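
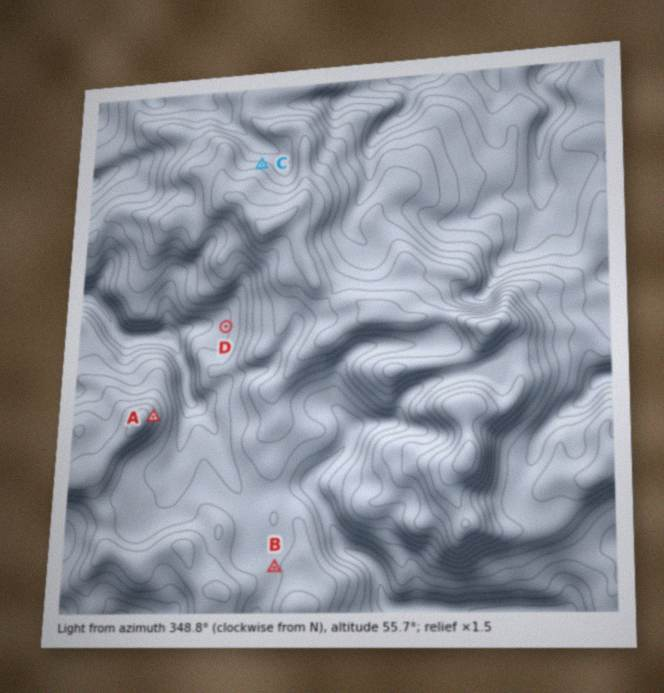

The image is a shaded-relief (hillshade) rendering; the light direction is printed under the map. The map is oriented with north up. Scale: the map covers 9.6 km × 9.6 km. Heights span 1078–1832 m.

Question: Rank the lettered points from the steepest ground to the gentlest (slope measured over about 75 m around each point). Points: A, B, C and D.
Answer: A C D B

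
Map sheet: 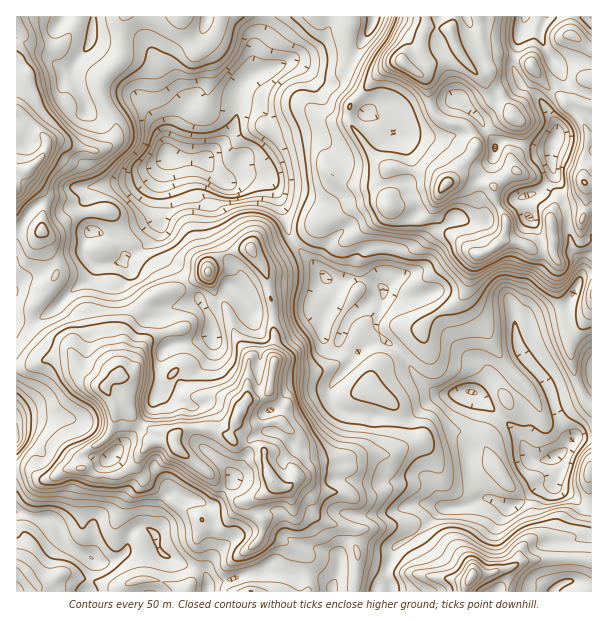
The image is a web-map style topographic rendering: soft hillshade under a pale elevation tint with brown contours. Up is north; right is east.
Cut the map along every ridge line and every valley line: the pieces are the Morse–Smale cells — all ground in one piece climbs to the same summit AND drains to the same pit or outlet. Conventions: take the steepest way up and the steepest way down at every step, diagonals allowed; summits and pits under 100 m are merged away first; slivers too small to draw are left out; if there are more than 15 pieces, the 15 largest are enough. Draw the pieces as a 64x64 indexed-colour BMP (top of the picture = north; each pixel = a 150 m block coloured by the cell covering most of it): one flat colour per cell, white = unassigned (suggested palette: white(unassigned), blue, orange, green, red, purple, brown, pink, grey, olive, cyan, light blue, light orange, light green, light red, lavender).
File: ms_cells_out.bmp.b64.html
<image width="64" height="64" href="data:image/bmp;base64,Qk12CAAAAAAAAHYAAAAoAAAAQAAAAEAAAAABAAQAAAAAAAAIAAATCwAAEwsAABAAAAAAAAAA////ALR3HwAOf/8ALKAsACgn1gC9Z5QAS1aMAMJ34wB/f38AIr28AM++FwDox64AeLv/AIrfmACWmP8A1bDFAADu7u5mZgAAAGZgAAAAAAAAAREREQAAAAAAAAAAAAAAAO7u7mZmZmZmZmZgAAAAAAAREREQAAAAiAAAAAAAAAAO7u7uZmZmZmZmZmAAAAAAERERFEiIiIiIiIgAAAAAAO7u7u7mZmZmZmZmZgAAAAARERFERIiIiIiIiIiAAAAA7u7u5mZmZmZmZmZmYAAAABEREUREiIiIiIiIiIiIiIju7u5mZmZmZmZmZmZmYAARERERRERIiIiIiIiIiIiIiO7u5mZmZmZmZmZmZmZhERERERFERERIiIiIiIiIiIiI7u7mZmZmZmZmZmEWZmERERERRERERESIiIiIiIiIiIjmZmZmZmZmZmZmERFmYRERFEREREREREiIiIiIiIiIiGZmZmZmZmZmZhERERYRERFERERERERERESIiIiIiIiCZmZmZmZmZmZhERERERERFEREREREREREREQiIiiIiCJmZmZmZmZmZhERERERERFERERERERERERERCIiIogiImZmZmZmZmYRERERERERERRERERERERERERCIiIiIiIiZpmWZhERZhEREREREREREURERERERERERCIiIiIiIiKZmZmREREREREREREREREREUREREREREREIiIiIiIiIpmZmZkRERERERERERERERQRERERFEREREQiIiIiIiIimZmZmZERERERERERERERFERBERERRERERCIiIiIiIiKZmZmZmREREREREREREREUREQRERFEREREQiIiIiIiIpmZmZmZkREREREREREREURERBEREURERERCIiIiIiIimZmZmZmRERERERERERERREREERERREREREIiIiIiIiKZmZmZmZERERERERERERFERERBERFEREREQiIiIiIiIpmZmZmZkRERERERERERFEREREERFERERERCIiIiIiIgmZmZmZkRERERERERERFEREREREFEREQiIiIiIiIiIiCZmZmZEREREREREREREUREREREREREQiIiIiIiIiIiAJmZmZERERERERERERERREREREREREQiIiIiIiIiIiIAEZmZkREREREREREREREUREREREREQiIiIiIiIiIiIgARERERERERERERERERERRERERERERCIiIiIiIiIiIiABERERERERERERERERERFERERCIkRCIiIiIiIiIiIiAAEREREREREREREREREREUREQiIiIiIiIiIiIiIiIiIgARERERERERERERERERERRERCIiIiIiIiIiIiIiIiIiIFVRERERERERERERERERFEREIiIiIiIiIiIiIiIiIiIgVVUREREREREREREREREURERCIiIiIiIiIiIiIiIiIABVVVERERERERERqhEREUREREIiIiIiIiIiIiIiIiIAAFVVVRERERERERGqoRERREREQiIiIiIiIiIiIiIiIgAAVVVVVRERERERGqqqoRFERERCIiIiIiIiIiIiIiIiAABVVVVVURERERGqqqqhEURERCIiIiIAIiIiIiIiIiIAAFVVVVVRERERGqqqqhEURERCIiIiIgACIiIiIiIiIgAAVVVVVRERERGqqqqhERFERCIiIiIiIAIiIiIiIiIiAABVVVVVEREREaqqqqERERFCIiIiIiIiAiIiMzIiK7sAAFVVVVURERERqqqqERERERMiIiIiIiIAIiMzM7u7uwAAVVVVVRERERGqqqoRERERMzIiIiIiIgACMzMzu7uwAABVVVVVEREREaqqqhEREREzMzIiIiIiwAzMwzO7u7sAAFVVVVURERERqqqqERERETMzMzIiIjPMDMzDM7u7u7AAVVVVVRERERGqqqERERETMzMzMzMzM8zMzMM7u7u7sABVVVVVEREREaqqoRERERMzMzMzMzMzzMzMwzu7u7sAAFVVVVVVURERqqqqERERMzMzMzMzMzPMzMzDM7u7uwAAVVVVVVVVVVGqqqozMzMzMzMzMzMzM8zMzMwzO7u7AABVVVVVVVVVVRqqozMzMzMzMzMzMzMzzMzMzMM7u7sAAFVVVVVVVVVVV3dzMzMzMzMzMzMzMzPMzMzMwzu7sAAAVVVVVVVVVVVXd3czMzMzMzMzMzMzPMzMzMzDM7u7AABVVVVVVVVVVXd3d3MzMzMzMzMzMzM8zDPMzMMzu7sAAFVVVVVVVVVVd3d3dzMzMzMzMzMzMzMzMzM8MzO7uwAAVVVVVVVVVVd3d3d3MzMzMzMzMzMzMzMzMzMzM7u7AABVVVVVVVVVV3d3d3czMzMzMzMzMzMzMzMzMzM7u7AAAFVVVVVVVVV3d3d3d3MzMzMzMzMzMzMzMzMzMzO7AA0AVVVVV3d3d3d3d3d3czMzMzMzMzMzMzMzMzMzMzAA3dBVVVVXd3d3d3d3d3dzMzMzMzMzMzMzMzMzMzMzAA3d0FVVVXd3d3d3d3d3d3czMzMzMzMzMzMzMzMzMzMA3d3dVVVVd3d3d3d3d3d3dzMzMzMzM//zP/MzMzMzMA3d3d1VVVVXd3d3d3d3d3d3MzMzMzM/////8zMzMzMw3d3d3VVVVVV3d3d3d3d3d3dzMzMzMz/////zMzMzAADd3d3dVVVVVXd3d3d3d3d3d3MzMzMzP/////MzMzMAAN3d3d1VVVVVV3d3d3d3d3d3czMzMzM/////8zMzMAAA3d3d3VVVVVVXd3d3d3d3d3dzMzMzMz/////zMzMwAADd3d3d"/>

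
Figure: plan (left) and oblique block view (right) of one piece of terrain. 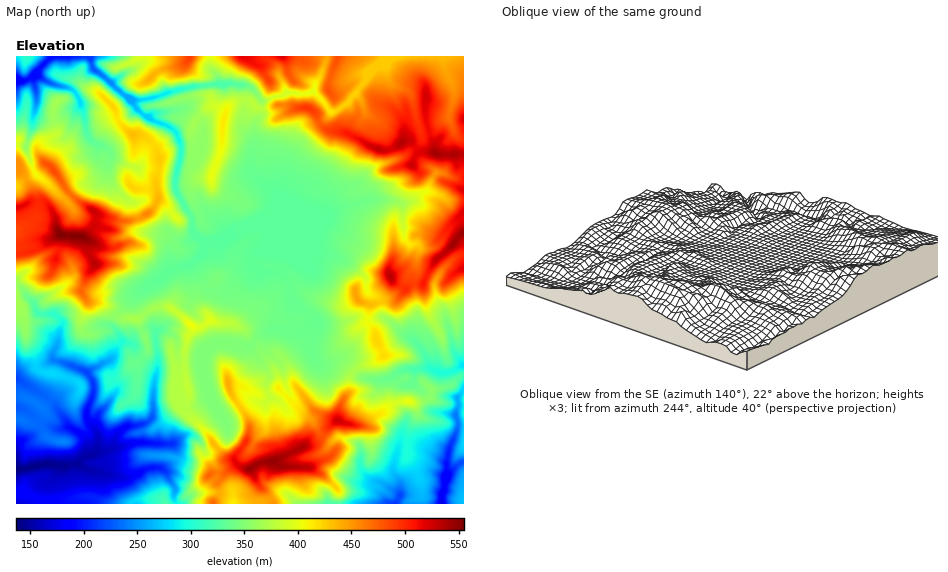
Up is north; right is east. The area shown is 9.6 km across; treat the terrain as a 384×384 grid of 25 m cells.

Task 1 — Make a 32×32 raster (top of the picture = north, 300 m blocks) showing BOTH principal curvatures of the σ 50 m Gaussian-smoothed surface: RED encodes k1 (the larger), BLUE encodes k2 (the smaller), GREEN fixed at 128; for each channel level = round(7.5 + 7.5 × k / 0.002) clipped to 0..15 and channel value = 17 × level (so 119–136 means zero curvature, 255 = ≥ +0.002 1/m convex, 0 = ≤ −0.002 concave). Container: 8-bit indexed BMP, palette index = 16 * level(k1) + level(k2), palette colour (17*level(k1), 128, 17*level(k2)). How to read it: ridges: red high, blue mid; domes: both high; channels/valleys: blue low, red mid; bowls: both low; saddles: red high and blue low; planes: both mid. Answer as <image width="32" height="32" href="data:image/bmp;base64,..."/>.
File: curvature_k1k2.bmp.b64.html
<image width="32" height="32" href="data:image/bmp;base64,Qk02CAAAAAAAADYEAAAoAAAAIAAAACAAAAABAAgAAAAAAAAEAAATCwAAEwsAAAABAAAAAAAAAIAAABGAAAAigAAAM4AAAESAAABVgAAAZoAAAHeAAACIgAAAmYAAAKqAAAC7gAAAzIAAAN2AAADugAAA/4AAAACAEQARgBEAIoARADOAEQBEgBEAVYARAGaAEQB3gBEAiIARAJmAEQCqgBEAu4ARAMyAEQDdgBEA7oARAP+AEQAAgCIAEYAiACKAIgAzgCIARIAiAFWAIgBmgCIAd4AiAIiAIgCZgCIAqoAiALuAIgDMgCIA3YAiAO6AIgD/gCIAAIAzABGAMwAigDMAM4AzAESAMwBVgDMAZoAzAHeAMwCIgDMAmYAzAKqAMwC7gDMAzIAzAN2AMwDugDMA/4AzAACARAARgEQAIoBEADOARABEgEQAVYBEAGaARAB3gEQAiIBEAJmARACqgEQAu4BEAMyARADdgEQA7oBEAP+ARAAAgFUAEYBVACKAVQAzgFUARIBVAFWAVQBmgFUAd4BVAIiAVQCZgFUAqoBVALuAVQDMgFUA3YBVAO6AVQD/gFUAAIBmABGAZgAigGYAM4BmAESAZgBVgGYAZoBmAHeAZgCIgGYAmYBmAKqAZgC7gGYAzIBmAN2AZgDugGYA/4BmAACAdwARgHcAIoB3ADOAdwBEgHcAVYB3AGaAdwB3gHcAiIB3AJmAdwCqgHcAu4B3AMyAdwDdgHcA7oB3AP+AdwAAgIgAEYCIACKAiAAzgIgARICIAFWAiABmgIgAd4CIAIiAiACZgIgAqoCIALuAiADMgIgA3YCIAO6AiAD/gIgAAICZABGAmQAigJkAM4CZAESAmQBVgJkAZoCZAHeAmQCIgJkAmYCZAKqAmQC7gJkAzICZAN2AmQDugJkA/4CZAACAqgARgKoAIoCqADOAqgBEgKoAVYCqAGaAqgB3gKoAiICqAJmAqgCqgKoAu4CqAMyAqgDdgKoA7oCqAP+AqgAAgLsAEYC7ACKAuwAzgLsARIC7AFWAuwBmgLsAd4C7AIiAuwCZgLsAqoC7ALuAuwDMgLsA3YC7AO6AuwD/gLsAAIDMABGAzAAigMwAM4DMAESAzABVgMwAZoDMAHeAzACIgMwAmYDMAKqAzAC7gMwAzIDMAN2AzADugMwA/4DMAACA3QARgN0AIoDdADOA3QBEgN0AVYDdAGaA3QB3gN0AiIDdAJmA3QCqgN0Au4DdAMyA3QDdgN0A7oDdAP+A3QAAgO4AEYDuACKA7gAzgO4ARIDuAFWA7gBmgO4Ad4DuAIiA7gCZgO4AqoDuALuA7gDMgO4A3YDuAO6A7gD/gO4AAID/ABGA/wAigP8AM4D/AESA/wBVgP8AZoD/AHeA/wCIgP8AmYD/AKqA/wC7gP8AzID/AN2A/wDugP8A/4D/AJaXl5eXp6a3x6jIoLTEtoWGpbaCpLOR46SlpZPHyIC4p4eHh4aGdnV1l6aipdi2ZITVg3Wlk/WjhXWWhZe4kLeDlJWFhoaGhpWCcZWF2KTG+LXI1+f3k5WTp5aXl6aSs6aGhZWUhoaGyOjnpKWz1PeDpqe2o5Pnt4LHhpaIl4LWhafH6bWFlqSikYJisuLEYfaUlqfJtpGwcbSFhYaHlaGnl5aDtIO1gbLUtpTE5oRi9oSWdJWU1vf3+KR0lpfIsIaHl5XFosTnp6GlyKeGdZTWdZd1hcbHtoaVuJS2lKOQl5eGh9igw8a4oLenl3aD54WWhZXWhWP2hHWX1te2xpCFhYeW2JDYlaeSpZenhqTXp5a3tLZ1hbW1lIWFhbfG1YW3t7WRoLeml5WTp5aFxqd2hpalhXZ3hqWVlYOUhIOkpZaDpIeog5WntqOmloamhoaHh4eHh4d3dqfI17aFt4XGl4WVqKiHlIXGpZWmdoZ2hoeHh4eHh4d2qJeFhIa3lLeWhoO4lpaVlpWFhdeml6eXh3eHh3d3l5a3loR2lqWlp5OTlKWVlaanppbGlLeXl4aHh4eHd4aWhKSCpnS2dZamk7aVtsimdnaHp5aGhnaHh4iHd4eHl6bYtaXHdMWThZOmpKLWlYV1dnZ2h4eHh4eHh4iHh3d2pseTtrbG0+aEkqXolaTYlqWlhoeHh4eIh4eHh4d3d4eFlLX6loXlodfHoreVdca0o4OWhoeHh3eHh4eHh3eHh3eGdNaWlMflg4enppant7bm58aFh4eHh4eHh3d3h4eHh3d2tZWDlLTGh4am1semtrNxcnWlhJeHh4eHh3d3h4eHh4a3k6eXpqaGdsaFY8bHxubok+iTh4eHh4eHd4d3d4eHh6ekqIaWt9am14L11pRzcqTXoqaGh4eIh4eHh4eHh4d2hYSFlpWThLeA9YN0hZTIpteAl5amh4eHd4eHh4eHh4aFlbWCtNfHgNa2poaFt5WW14CXp6d2d4eHd4d3h4Z2pOaj17OjlNXU2IWGhoaEpYbYkLeFx4Z3iIeHh4Z2hpWDoLLHpLanwNeFlpeFdXa3lrigt3XHh3aHd3eGhZZ2x/jWx6WnlqbFpKeWlpWGt8jntZDIdceGhoaEdYWn2Ne2dnanhqank8WBtpaTppfmwoCwx5eFt5aGhNe2g+aTp5aGd5eFp3W25JDYt4CV5+eQ8vW2hpent5ai5ef4xMGRpZeXl4S3l6T0wPTAwPn0sPbDkKCwwpOUkqLSkMCg2KaTqIeGhciGhcCA8/bmwKDQtujE2MbVk5Nz5qPWpYHGdoWFhoinpoaH5sKwkeOw8/O0hZan2IOmxti3pLaXprSXl4aGhoaGhoc="/>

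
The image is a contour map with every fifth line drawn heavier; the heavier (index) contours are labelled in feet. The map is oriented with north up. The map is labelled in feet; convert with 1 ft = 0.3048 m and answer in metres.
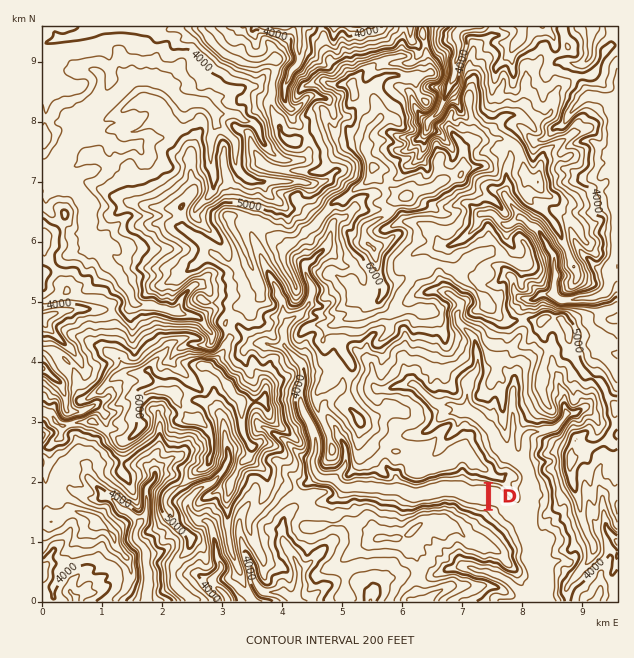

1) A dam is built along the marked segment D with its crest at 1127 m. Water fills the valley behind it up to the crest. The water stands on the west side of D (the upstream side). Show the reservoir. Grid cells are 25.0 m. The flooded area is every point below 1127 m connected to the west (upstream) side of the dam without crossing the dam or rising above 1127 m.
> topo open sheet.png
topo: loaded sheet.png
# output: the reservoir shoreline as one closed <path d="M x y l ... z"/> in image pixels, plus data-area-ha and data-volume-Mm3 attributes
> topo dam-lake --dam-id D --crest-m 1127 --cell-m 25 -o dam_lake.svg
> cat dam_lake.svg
<path d="M304 410l-1 1 0 4 5 8 0 3 1 1 0 3 1 2 0 4 2 2 0 13-2 2 0 3-1 1 0 14 1 1 2 5 5 5 3 0 2 2 7 0 2 1 1 0 11 11 4 0 2-2 16 0 2 2 12 0 1 1 15 0 8 6 6 0 1 1 6 0 2-1 3 0 1-1 12 0 2-2 4 0 2-2 12 0 1 2 2 0 7 4 3 0 2 2 7 0 2 2 7 0 1-1 0-23-4 0-1-2-5 0-1 2-3 0-9-6-3 0-2 1-18 0-1 1-3 0-2 2-6 0-4 3-5 0-1 1-5 0-4-2-3 0-2-2-3 0-1-2-6 0-2 2-9 0-1-2-8 0-1-1-5 0-1 1-2 0-1-1-9 0-2 1-7 2-2-2-1 0-3-3 0-3 2-2-1-2-1 0-2 2-3 0-1 1-11 0-5-5 0-3-2-2 0-3 2-1 0-3 2-2 0-15-2-1 0-3-2-2 0-3-1-1-1-5-4-3-1-4-5-7z" data-area-ha="97" data-volume-Mm3="42.45"/>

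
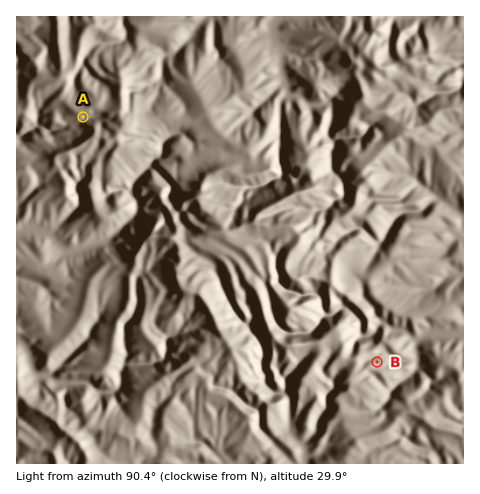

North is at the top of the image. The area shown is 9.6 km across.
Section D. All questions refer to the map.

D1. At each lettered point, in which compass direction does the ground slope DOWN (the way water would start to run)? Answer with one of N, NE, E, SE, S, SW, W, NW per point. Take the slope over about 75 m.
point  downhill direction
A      S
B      NE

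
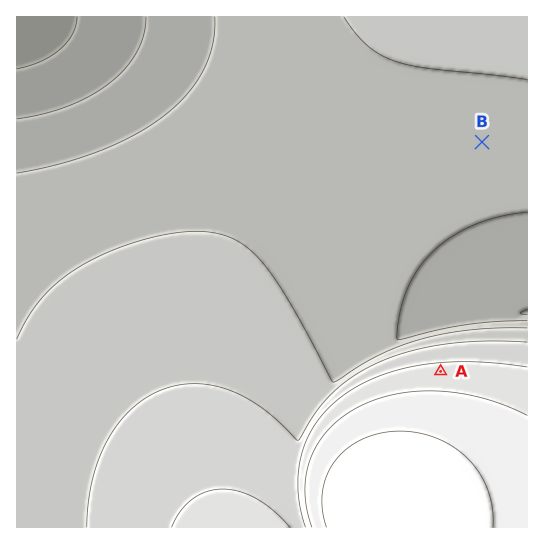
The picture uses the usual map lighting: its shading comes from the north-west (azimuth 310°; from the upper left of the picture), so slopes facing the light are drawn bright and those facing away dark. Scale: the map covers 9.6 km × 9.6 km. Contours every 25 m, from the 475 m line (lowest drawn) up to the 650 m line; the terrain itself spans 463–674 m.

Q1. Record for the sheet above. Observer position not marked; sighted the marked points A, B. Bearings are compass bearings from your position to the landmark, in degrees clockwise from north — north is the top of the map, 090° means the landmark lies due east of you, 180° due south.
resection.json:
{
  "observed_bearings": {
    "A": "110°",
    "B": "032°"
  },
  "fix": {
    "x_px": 358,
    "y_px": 341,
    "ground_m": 535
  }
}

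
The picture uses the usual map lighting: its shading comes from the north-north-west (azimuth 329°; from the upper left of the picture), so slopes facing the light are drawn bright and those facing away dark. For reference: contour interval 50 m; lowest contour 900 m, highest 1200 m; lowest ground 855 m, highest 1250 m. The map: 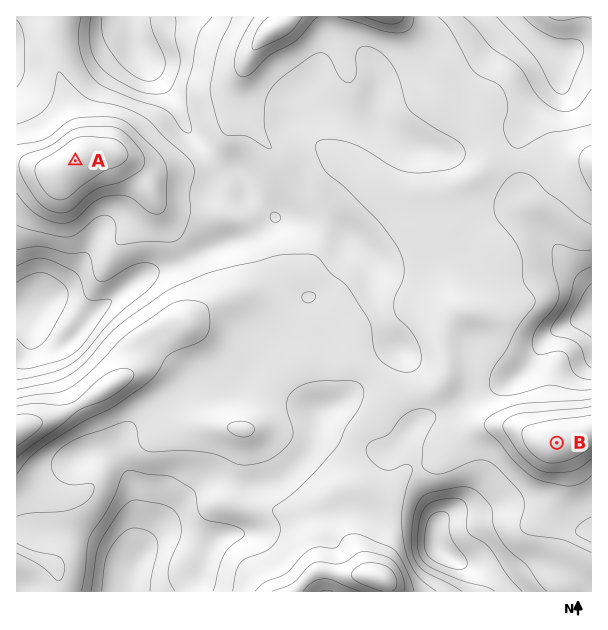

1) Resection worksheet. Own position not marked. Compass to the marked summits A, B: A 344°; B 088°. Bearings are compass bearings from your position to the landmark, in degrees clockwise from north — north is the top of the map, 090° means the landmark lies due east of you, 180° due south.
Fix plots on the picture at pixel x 160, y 457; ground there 1040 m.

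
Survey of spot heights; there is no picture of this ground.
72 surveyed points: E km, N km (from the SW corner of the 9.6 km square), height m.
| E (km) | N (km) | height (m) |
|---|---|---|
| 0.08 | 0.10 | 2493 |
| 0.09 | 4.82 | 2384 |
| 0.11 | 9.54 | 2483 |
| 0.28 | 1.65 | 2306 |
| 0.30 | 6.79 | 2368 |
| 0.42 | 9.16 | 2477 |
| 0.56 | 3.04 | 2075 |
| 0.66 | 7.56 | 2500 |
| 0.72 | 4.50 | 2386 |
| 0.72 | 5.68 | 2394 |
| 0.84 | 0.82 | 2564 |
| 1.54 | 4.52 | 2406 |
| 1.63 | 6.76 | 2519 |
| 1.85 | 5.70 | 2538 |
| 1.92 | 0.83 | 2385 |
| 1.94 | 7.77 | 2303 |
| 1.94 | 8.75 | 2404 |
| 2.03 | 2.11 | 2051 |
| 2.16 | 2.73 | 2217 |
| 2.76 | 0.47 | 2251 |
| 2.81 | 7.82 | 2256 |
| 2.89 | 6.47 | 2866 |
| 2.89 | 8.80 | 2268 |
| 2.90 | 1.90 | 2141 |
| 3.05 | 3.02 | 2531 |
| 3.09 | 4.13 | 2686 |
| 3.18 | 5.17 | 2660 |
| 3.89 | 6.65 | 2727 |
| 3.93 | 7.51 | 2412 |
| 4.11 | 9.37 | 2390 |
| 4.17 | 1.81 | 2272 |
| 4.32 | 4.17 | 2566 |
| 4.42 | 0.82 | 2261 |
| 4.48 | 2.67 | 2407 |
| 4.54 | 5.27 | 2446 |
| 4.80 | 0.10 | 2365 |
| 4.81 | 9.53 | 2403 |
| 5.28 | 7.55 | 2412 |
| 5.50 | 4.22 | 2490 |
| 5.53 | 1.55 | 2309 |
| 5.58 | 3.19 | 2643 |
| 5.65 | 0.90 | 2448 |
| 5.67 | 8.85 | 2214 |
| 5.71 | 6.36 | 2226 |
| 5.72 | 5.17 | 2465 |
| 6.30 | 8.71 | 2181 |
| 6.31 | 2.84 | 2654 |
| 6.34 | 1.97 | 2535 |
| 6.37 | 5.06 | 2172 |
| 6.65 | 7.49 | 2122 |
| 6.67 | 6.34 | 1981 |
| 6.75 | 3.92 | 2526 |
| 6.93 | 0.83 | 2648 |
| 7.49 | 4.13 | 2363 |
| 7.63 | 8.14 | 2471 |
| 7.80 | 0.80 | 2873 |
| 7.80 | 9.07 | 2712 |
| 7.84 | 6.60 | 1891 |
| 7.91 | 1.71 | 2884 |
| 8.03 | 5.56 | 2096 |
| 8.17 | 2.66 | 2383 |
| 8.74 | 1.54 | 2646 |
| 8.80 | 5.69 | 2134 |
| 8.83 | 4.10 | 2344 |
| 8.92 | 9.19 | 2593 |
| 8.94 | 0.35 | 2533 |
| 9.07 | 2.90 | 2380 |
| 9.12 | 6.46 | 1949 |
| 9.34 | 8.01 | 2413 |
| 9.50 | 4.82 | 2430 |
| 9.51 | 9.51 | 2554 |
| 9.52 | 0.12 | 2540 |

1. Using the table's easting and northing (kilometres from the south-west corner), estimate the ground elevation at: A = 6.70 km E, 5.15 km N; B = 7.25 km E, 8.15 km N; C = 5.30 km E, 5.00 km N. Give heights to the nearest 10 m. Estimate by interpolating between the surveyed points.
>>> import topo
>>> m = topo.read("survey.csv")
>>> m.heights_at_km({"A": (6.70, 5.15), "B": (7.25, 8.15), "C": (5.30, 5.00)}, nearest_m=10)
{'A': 2150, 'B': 2470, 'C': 2390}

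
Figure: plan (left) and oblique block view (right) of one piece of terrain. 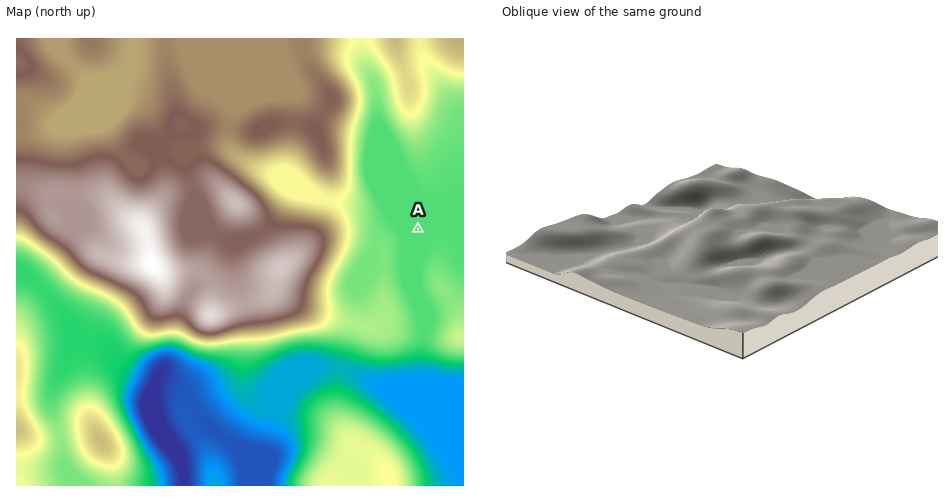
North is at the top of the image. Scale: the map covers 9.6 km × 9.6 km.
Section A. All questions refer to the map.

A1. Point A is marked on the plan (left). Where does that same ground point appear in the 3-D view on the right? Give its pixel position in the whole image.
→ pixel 657 288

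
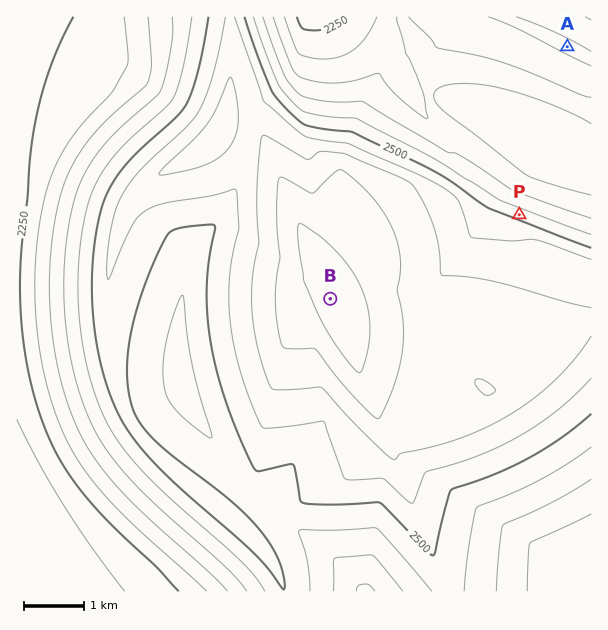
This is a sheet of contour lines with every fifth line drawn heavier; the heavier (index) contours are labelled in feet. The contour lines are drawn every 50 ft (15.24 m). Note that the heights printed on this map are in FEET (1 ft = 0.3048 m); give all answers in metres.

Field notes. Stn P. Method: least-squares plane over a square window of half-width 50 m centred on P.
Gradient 5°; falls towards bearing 21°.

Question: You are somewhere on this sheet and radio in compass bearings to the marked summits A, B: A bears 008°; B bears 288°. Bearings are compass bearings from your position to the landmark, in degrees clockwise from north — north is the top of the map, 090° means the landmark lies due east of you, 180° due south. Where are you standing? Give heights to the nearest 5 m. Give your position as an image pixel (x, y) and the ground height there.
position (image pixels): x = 523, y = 361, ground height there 805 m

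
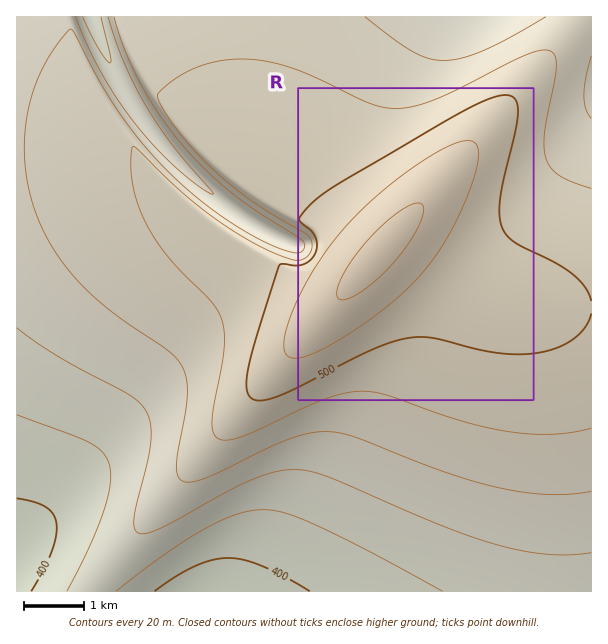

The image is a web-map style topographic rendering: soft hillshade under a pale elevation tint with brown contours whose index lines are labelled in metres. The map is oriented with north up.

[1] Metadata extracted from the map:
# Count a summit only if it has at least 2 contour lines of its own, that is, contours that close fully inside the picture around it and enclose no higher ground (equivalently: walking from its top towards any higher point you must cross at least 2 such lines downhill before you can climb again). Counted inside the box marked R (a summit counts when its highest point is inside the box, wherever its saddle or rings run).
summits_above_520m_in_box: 1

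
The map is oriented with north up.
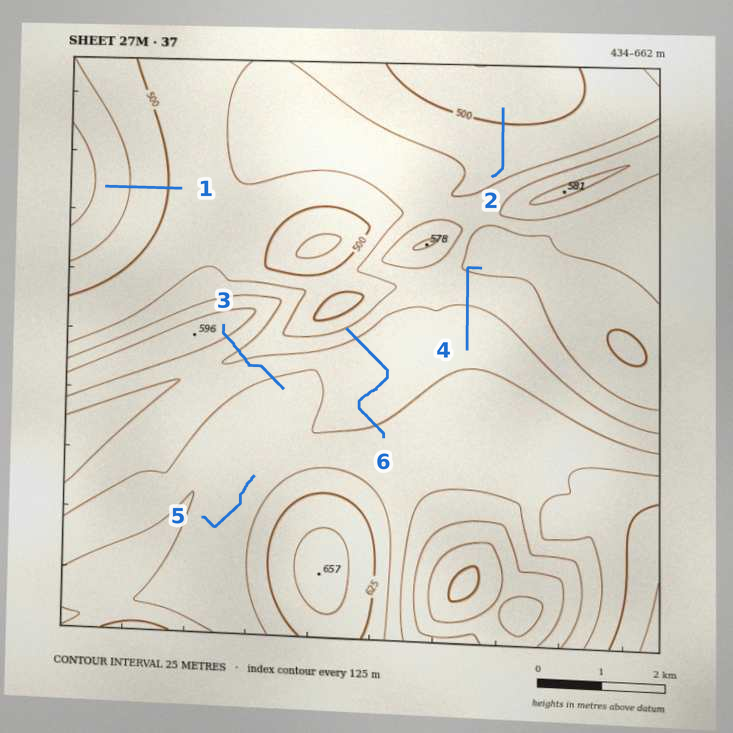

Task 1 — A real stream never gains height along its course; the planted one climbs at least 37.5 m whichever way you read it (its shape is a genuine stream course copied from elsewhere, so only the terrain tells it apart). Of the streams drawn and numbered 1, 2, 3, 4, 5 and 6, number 3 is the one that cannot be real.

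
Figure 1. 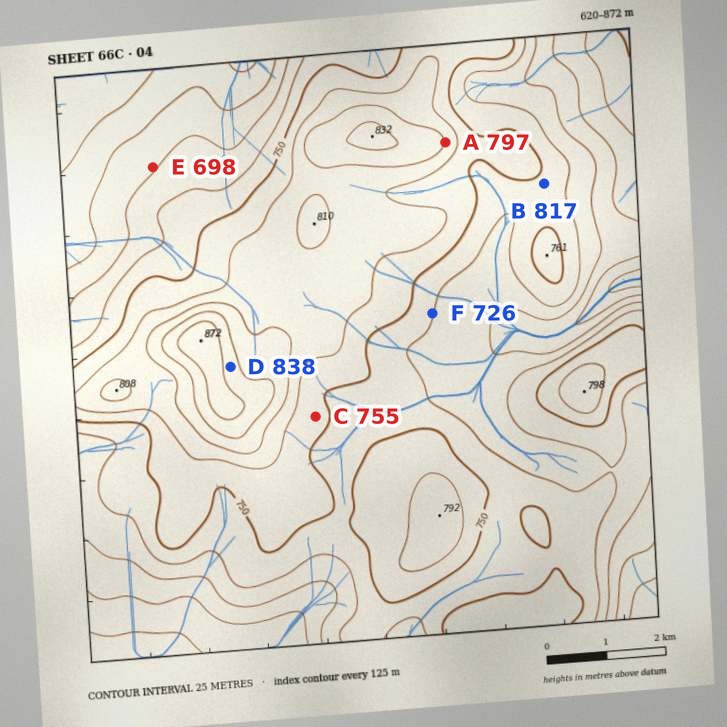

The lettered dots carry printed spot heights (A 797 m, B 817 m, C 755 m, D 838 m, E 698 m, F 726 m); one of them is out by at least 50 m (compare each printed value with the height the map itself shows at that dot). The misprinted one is B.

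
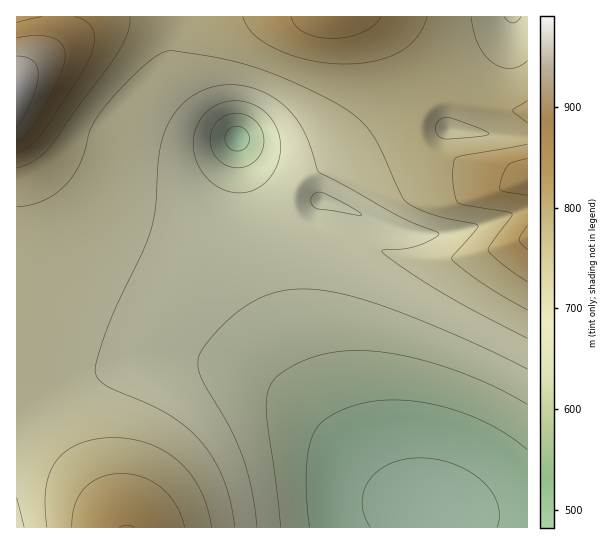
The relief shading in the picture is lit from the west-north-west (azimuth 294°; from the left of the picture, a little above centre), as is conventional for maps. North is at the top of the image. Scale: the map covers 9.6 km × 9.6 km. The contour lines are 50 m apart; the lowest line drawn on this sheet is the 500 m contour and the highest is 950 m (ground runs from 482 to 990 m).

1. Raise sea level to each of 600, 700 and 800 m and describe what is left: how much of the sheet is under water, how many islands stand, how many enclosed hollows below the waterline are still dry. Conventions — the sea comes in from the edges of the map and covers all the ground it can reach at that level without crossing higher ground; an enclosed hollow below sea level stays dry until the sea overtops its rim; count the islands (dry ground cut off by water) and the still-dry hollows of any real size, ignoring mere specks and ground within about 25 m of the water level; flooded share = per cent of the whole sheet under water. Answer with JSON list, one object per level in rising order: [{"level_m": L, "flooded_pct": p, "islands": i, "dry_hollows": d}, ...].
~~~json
[{"level_m": 600, "flooded_pct": 16, "islands": 0, "dry_hollows": 1}, {"level_m": 700, "flooded_pct": 48, "islands": 0, "dry_hollows": 0}, {"level_m": 800, "flooded_pct": 89, "islands": 0, "dry_hollows": 0}]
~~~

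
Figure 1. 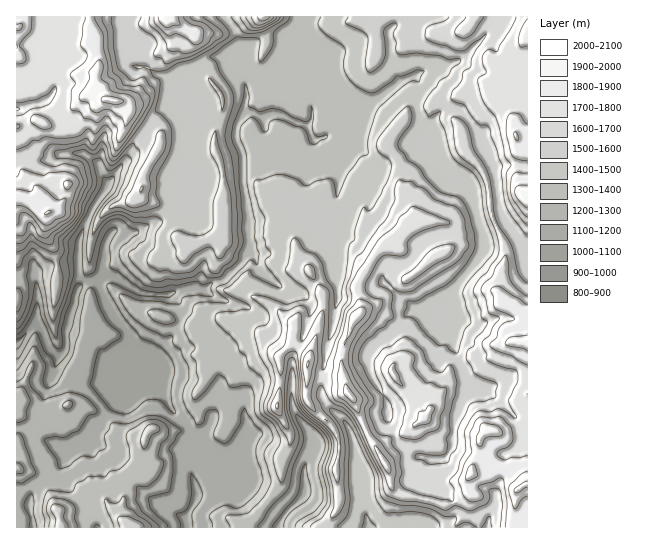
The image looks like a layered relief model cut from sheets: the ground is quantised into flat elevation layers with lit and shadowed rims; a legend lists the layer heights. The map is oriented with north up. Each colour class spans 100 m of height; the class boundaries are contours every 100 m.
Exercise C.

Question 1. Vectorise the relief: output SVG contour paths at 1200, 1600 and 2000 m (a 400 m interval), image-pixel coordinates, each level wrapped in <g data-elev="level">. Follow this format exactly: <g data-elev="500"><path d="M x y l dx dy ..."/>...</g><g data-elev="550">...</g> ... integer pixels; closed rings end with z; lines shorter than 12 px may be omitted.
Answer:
<g data-elev="1200"><path d="M29 527l1-9-6-13 3-8 4-3 3 5-1 14 4 14"/><path d="M168 527l-2-4-15-14-3-11 19-6 3-2 3-17 0-11-1-7-3-6 8-14 4-4 0-1-16-11-10-3-9 0-19 8-14-1-3 2-1 5-4 5 0 14-6 2-5 6-12-1-13 10-8 3-3-3-2-8-11-16-1-3 11-3 10 1 13-6 9-14 10-4-1-4-11-12-14-5-4 0-22 8-2-1-10-10-3-6-1-5 5-11-1-6-4 4-6 13-6 3"/><path d="M272 527l25-32 2-5 3-21 4-5 5 25-1 6-5 7-16 13-4 6-1 6"/><path d="M17 322l5-6 6-17 1-12-2-12 2-12 4-4 2 1 8 10 6 43 4 8 2-2 8-20 6-21-2-19 2-18 16-26 14-24 4-13 11-2 0 5-2 8-15 20-7 14-3 23 2 16 2-2 6-21 5-12 8-7 9-1 11 8 9 4-1 3-17 13-2 7 4 9 21 22 15 3 38-7 5 3 11-1-2 6 2 7-15-1-12 1-3 2-4 6-40-4-17-6-3 1 0 2 8 14 10 10 9 7 16 7 9 0 2 2 0 6 8 7 7 16 1 12-5 12-1 9 4 11 10 15 3 0 3-3 4-11 3-1 7 0 2 8-5 13 0 6 8 6 4 0 5-5 9-13 1-11 4-6 10 17 7 8-6 17 1 8 6 21-4 10-7 9-11 9-6 1-10-3-14 8-2 4 4 10"/></g><g data-elev="1600"><path d="M481 527l6-9 3-2 2 11"/><path d="M527 283l-8-9-7-28-16-25-7-46-4-9-11-17-6-22-7-8-8-2-2 2 5 31 5 7 16 13 6 9 3 10 3 25 7 19 3 16-2 9-10 14-9 9-4 8-1 4 8 17 0 7 6 5 1 1-5 8-7 7-2 8-6 4-2 7 8 16 23 10-1 14-11 4-11 1-4 3-12 24-2 20-6 6-1 7-3 1-16 1-8-4-5-1-2-2 3-3 24 1 5-4 1-6-2-6 4-8-1-16 7-21 1-11-3-12-3-5-2-1-8 8-7-3-7-8-5-12-9-9-7-4-7 3-8 6-9 4-7 9-1 6 2 9 7 19 7 9 3 7 0 9-2 3-5 1-3-2-1-6 1-19-8-6-6-9-10-18-1-5 3-9 5-8 12-10 7-4 2-4 6-4-2-12 1-12-3-4-10-5 2-9 2 0 3 5 11 10 5 1 9-1 43-27 7-6 7-9 1-4-2-6-2-20-4-8-6-4-21-8-9-10-8-3-6-4-13-2-4 10 1 11-8 16-8 10-16 24-8 8-9 28 1 14-5 8-6 22-5 7-2 2-1-5 1-44-4-4-7-3-3 9 2 13-7 10-1 0-3-8-4-2-5 0-10 5-9-1 0 4 4 13-1 7-3 5-9 7-2 4 1 7 5 10 2 12-3 14-5 12 1 6 10 8 7 9 4 0-4-19 0-24 3-24 2-3 3-1 3 8 2 14 0 18 2 8 7 8 19 16 7 10 0 12-5 18 5 18 1 14 0 6-3 8 0 3 5-1 5-6 4-13-1-15 1-42-5-15-10-15 0-2 1-1 14 5 9 12 24 49 2 19 3 6 16 6 16 1 14 2 16 8 10 0 2 3-2 7 12-4 11 5"/><path d="M313 279l2-1-1-9-3-4-4 0-3 2 1 6 3 4z"/><path d="M17 235l5 1 3-2 2-9 3-3 4 4 4 9 5 3 4 0 7-7 16-10 5-7 0-9 8-20 0-6-5-10-3-3-10-2-12 2-12-4-1-1 3-4 1-6 5-6 2-1 14 1 8-2 13-5 7 7 12-13 2 2 5 20 3 3 27-34 10-18 3-8 0-7-6-6-4-6-3-1-11 3-13-12-4-21-2-30"/><path d="M131 207l7 0 10-5 3-16-1-11 15-28 1-12-3-4-2-1-4 3-3 12-15 26-7 18-5 8-2 6z"/><path d="M141 17l-3 6 1 3 14 10 4 6-3 13 8 4 4 5 28-9 16-9 12-9 1-3-3-4-17-13"/><path d="M240 17l8 12 6 1 11-2 13-7 2-4"/><path d="M449 17l-4 4-18 6-2 10 2 2 5 3 29 9 5-1 20-16-14 23-2 10-7 5-1 9-9 10-2 7 4 4 10 3 8 13 6 6 7 1 4 4 1 8 11 28-1 9 5 32 7 12 12 15 2 2"/></g><g data-elev="2000"><path d="M527 481l-11 6-2 4 4 2 9-6"/><path d="M352 402l3 1 1-5-9-13-2-1-1 10z"/><path d="M307 367l2-2 0-4-2 2z"/><path d="M115 105l6-2 3-2-14-5-5 0-4 2 1 4z"/></g>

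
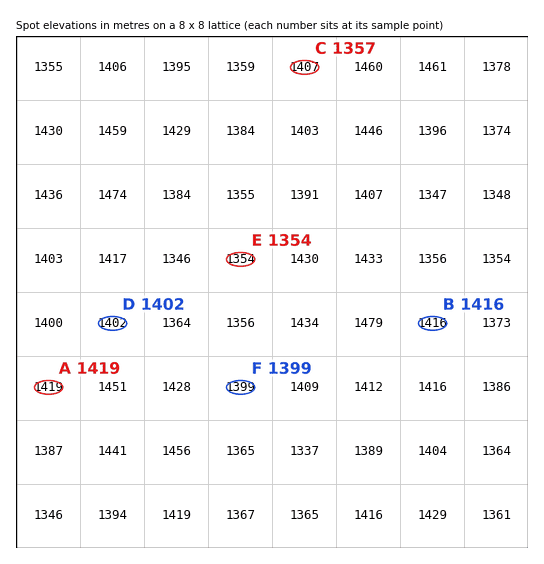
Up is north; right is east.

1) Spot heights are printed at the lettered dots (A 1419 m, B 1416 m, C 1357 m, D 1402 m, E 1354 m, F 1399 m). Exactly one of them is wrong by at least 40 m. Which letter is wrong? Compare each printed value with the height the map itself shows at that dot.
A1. C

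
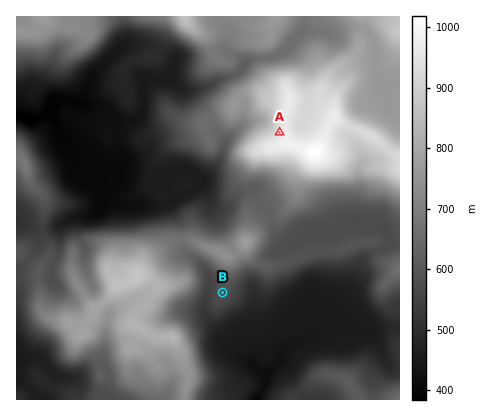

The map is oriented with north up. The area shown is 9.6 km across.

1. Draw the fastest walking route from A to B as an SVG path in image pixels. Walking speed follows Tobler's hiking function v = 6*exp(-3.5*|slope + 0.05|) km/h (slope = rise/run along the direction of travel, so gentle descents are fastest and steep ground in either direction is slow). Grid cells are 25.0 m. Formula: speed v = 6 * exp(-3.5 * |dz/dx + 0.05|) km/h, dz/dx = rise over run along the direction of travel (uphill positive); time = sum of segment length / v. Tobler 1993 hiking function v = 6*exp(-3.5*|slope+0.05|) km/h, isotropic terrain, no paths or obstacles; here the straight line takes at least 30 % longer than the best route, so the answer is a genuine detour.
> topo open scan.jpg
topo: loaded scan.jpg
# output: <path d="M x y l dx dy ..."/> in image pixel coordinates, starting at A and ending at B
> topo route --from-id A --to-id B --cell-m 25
<path d="M280 132l0 18 2 6 4 4 4 8 0 22-34 70-2 2-10 4-16 16-6 10"/>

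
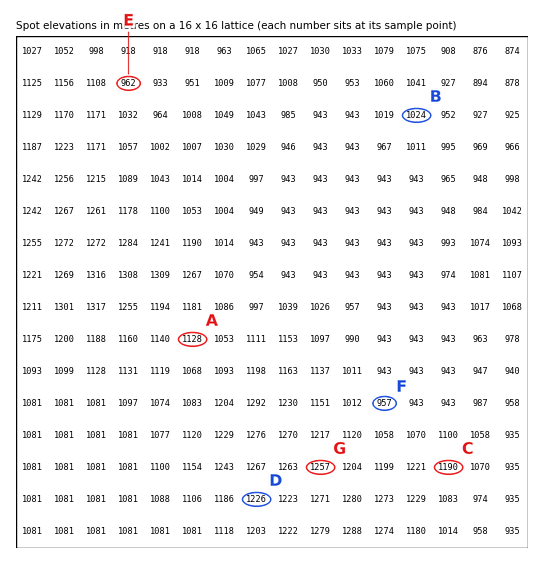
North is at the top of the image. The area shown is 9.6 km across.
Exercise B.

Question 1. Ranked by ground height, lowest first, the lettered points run B A C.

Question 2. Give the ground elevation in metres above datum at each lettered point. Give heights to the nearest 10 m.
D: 1230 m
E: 960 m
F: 960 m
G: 1260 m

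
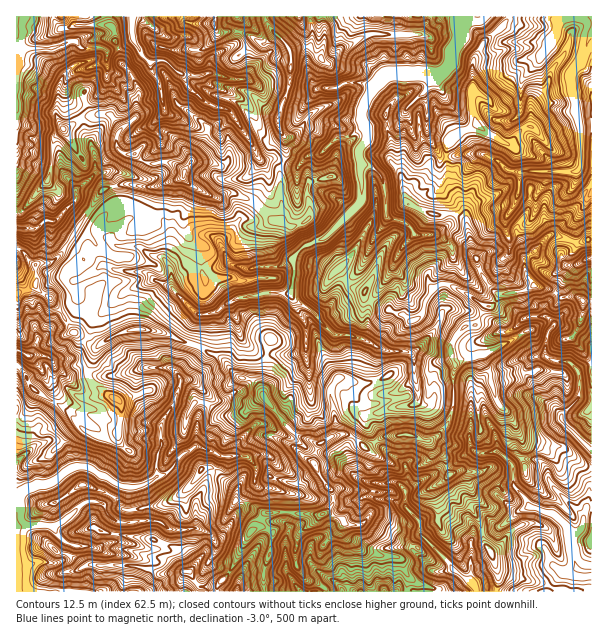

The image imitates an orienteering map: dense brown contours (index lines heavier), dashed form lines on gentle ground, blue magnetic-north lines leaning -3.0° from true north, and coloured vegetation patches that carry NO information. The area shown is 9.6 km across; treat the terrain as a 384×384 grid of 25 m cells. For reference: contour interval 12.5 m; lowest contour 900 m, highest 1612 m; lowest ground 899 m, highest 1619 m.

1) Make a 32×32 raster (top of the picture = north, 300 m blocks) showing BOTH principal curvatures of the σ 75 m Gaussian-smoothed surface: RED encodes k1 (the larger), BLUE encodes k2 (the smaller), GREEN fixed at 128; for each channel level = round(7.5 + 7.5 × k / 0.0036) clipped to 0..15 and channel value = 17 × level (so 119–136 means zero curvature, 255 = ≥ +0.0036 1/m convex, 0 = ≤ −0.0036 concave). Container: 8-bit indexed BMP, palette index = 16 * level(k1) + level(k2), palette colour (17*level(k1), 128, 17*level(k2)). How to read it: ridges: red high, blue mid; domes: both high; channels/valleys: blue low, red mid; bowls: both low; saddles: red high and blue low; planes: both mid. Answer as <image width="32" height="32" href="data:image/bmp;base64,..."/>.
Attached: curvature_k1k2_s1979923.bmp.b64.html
<image width="32" height="32" href="data:image/bmp;base64,Qk02CAAAAAAAADYEAAAoAAAAIAAAACAAAAABAAgAAAAAAAAEAAATCwAAEwsAAAABAAAAAAAAAIAAABGAAAAigAAAM4AAAESAAABVgAAAZoAAAHeAAACIgAAAmYAAAKqAAAC7gAAAzIAAAN2AAADugAAA/4AAAACAEQARgBEAIoARADOAEQBEgBEAVYARAGaAEQB3gBEAiIARAJmAEQCqgBEAu4ARAMyAEQDdgBEA7oARAP+AEQAAgCIAEYAiACKAIgAzgCIARIAiAFWAIgBmgCIAd4AiAIiAIgCZgCIAqoAiALuAIgDMgCIA3YAiAO6AIgD/gCIAAIAzABGAMwAigDMAM4AzAESAMwBVgDMAZoAzAHeAMwCIgDMAmYAzAKqAMwC7gDMAzIAzAN2AMwDugDMA/4AzAACARAARgEQAIoBEADOARABEgEQAVYBEAGaARAB3gEQAiIBEAJmARACqgEQAu4BEAMyARADdgEQA7oBEAP+ARAAAgFUAEYBVACKAVQAzgFUARIBVAFWAVQBmgFUAd4BVAIiAVQCZgFUAqoBVALuAVQDMgFUA3YBVAO6AVQD/gFUAAIBmABGAZgAigGYAM4BmAESAZgBVgGYAZoBmAHeAZgCIgGYAmYBmAKqAZgC7gGYAzIBmAN2AZgDugGYA/4BmAACAdwARgHcAIoB3ADOAdwBEgHcAVYB3AGaAdwB3gHcAiIB3AJmAdwCqgHcAu4B3AMyAdwDdgHcA7oB3AP+AdwAAgIgAEYCIACKAiAAzgIgARICIAFWAiABmgIgAd4CIAIiAiACZgIgAqoCIALuAiADMgIgA3YCIAO6AiAD/gIgAAICZABGAmQAigJkAM4CZAESAmQBVgJkAZoCZAHeAmQCIgJkAmYCZAKqAmQC7gJkAzICZAN2AmQDugJkA/4CZAACAqgARgKoAIoCqADOAqgBEgKoAVYCqAGaAqgB3gKoAiICqAJmAqgCqgKoAu4CqAMyAqgDdgKoA7oCqAP+AqgAAgLsAEYC7ACKAuwAzgLsARIC7AFWAuwBmgLsAd4C7AIiAuwCZgLsAqoC7ALuAuwDMgLsA3YC7AO6AuwD/gLsAAIDMABGAzAAigMwAM4DMAESAzABVgMwAZoDMAHeAzACIgMwAmYDMAKqAzAC7gMwAzIDMAN2AzADugMwA/4DMAACA3QARgN0AIoDdADOA3QBEgN0AVYDdAGaA3QB3gN0AiIDdAJmA3QCqgN0Au4DdAMyA3QDdgN0A7oDdAP+A3QAAgO4AEYDuACKA7gAzgO4ARIDuAFWA7gBmgO4Ad4DuAIiA7gCZgO4AqoDuALuA7gDMgO4A3YDuAO6A7gD/gO4AAID/ABGA/wAigP8AM4D/AESA/wBVgP8AZoD/AHeA/wCIgP8AmYD/AKqA/wC7gP8AzID/AN2A/wDugP8A/4D/AIa1s4OFlYWFlsjV+IDopoD2tIaXlabGx5VyxpaWl5eXhpTE+PjWx6el2JLFs9aS9JGVhpeXyJSSooPYl4d2hoaV2MSAgJOWp7aWxnL3ktLkkbWmlZWls5DootiWdpWWl4Wjkef50rGzcJGBpLbHtaO1pNjHlbiA6Zajg7W3x4WGlde1gLLC9tS2qIS2s9jX1tbmpefGgJLGh5a3k4OCpoWElNbm5MNxlMfHhZXmcYGCc+bGosSQ6LZ1tnOjpMaVhqaEgbSAkbWQcbbHxemw1pTGtYKRkaGzw+fn6JDpc6iXlcimc3WW+qLjkLOAgJFyt9eEhMjFgrXGonCwkLWmqLaHhaS3yNimk7LVg7ik2MbGx+jGtuX59+iVwqK4t7algJd1lriHp5WEkfekuMhxxZZ0pYV0lJZ1tceyk9iXdYHIlLa2l4e4pqiQ16WFpse2l3O3doeGhYV15oPWpoRzorPWtZaWppaWybWRhKe1yJaXk7iXl5eWlIbVdMeVlZbYoNeTg5eWhoSCgYWGtqaGlpaDp5eXt8iklteVpIS0xLCxoKKWpriGdYeWt7eXhoaXpbO1uJKAkIKWt5bXxoOgxtTXgra4hrfIyMemp6eVqKi344Cgo6e5lpO4p4PC+bDl1MWVtYaHhoaGl5KQkLa4yYKAtaimubfHc4Wlp6SAkIHmx9amhoiGhpiUo8qkgHCggNm2l6emhaemt7XG58fk9eimpnWGh5aWhJSnl8f19fiQqMiVt5OVqKaUs6SE95OEttXHxoeHl5iWhYeXk6SSoXDIyMiT1ZKpt4L6pJL2p5KQtqXFp4eGhoeHl5aEmJfHlICAxtL2wYGRpbW3kabmxviggIDohoeHh4eHhoaGl6jn2ZBw+ICwtrWmp4Wilaampfe1w5HWdnaFdXSVx5WXl4XYtJDBwPnHl5enpnC2tpSVg/jHgNfGtrbG1uaUloenk9XE5cGQ54eGl6e3w9a3pLVzxqPIkIKTxbXolKaWhLaRxfmUgaPXloeXp5SQgICBgnOlpseS6OfElNimlqeSpraAwKOi2KiVpKWBktnHxsiRg4XYloTXoaHHlKalkKXmx7ejpHLVlZOnuLfXpba4hpKDt8eWt7b4s3DkxaCilfiC5rWDkvhwxMejtpSStpZ1lIOFx7ejldek8bOw5telxsWQ1PaBxvaSk5XIt5W2l4WlhYXItsWB95D0gKCQkJN194CisISDg5R0led1hoW3dKaGpZbXw+TFgJC3tMbIhab3s+mldHSEhLRy54d2dZWnhYakgXCR9ID34tPltKS31tampsbGtsfXxoK2t4aGdaeGdpfX18bogbLF5sjWosXVcreWdqamtbaldIS2yJiGloY="/>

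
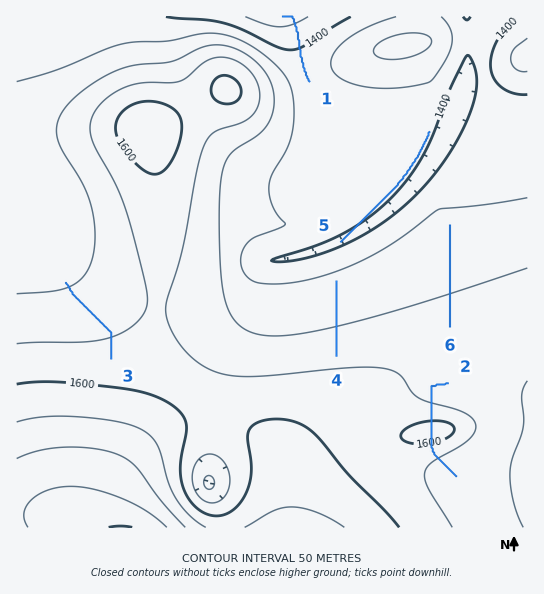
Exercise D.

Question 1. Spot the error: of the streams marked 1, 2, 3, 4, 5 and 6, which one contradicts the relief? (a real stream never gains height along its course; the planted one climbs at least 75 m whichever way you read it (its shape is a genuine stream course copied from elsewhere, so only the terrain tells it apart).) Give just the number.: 2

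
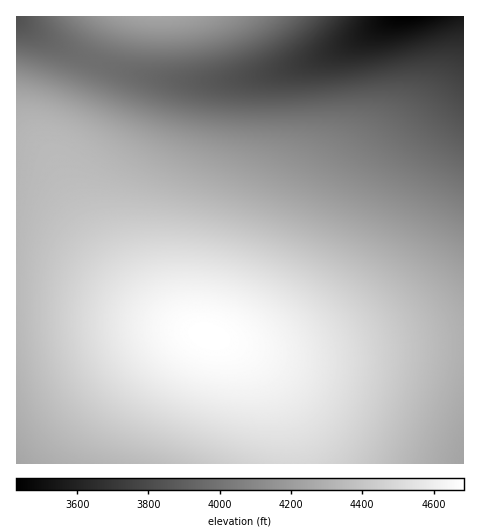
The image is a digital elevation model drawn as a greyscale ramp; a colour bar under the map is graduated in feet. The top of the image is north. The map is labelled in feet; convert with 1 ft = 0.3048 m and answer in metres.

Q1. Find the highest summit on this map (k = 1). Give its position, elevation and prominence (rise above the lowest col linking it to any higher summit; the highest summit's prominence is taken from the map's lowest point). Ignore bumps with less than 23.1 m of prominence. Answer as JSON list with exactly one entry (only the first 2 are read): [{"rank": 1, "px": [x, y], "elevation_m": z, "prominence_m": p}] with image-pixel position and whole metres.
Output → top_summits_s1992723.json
[{"rank": 1, "px": [209, 336], "elevation_m": 1428, "prominence_m": 383}]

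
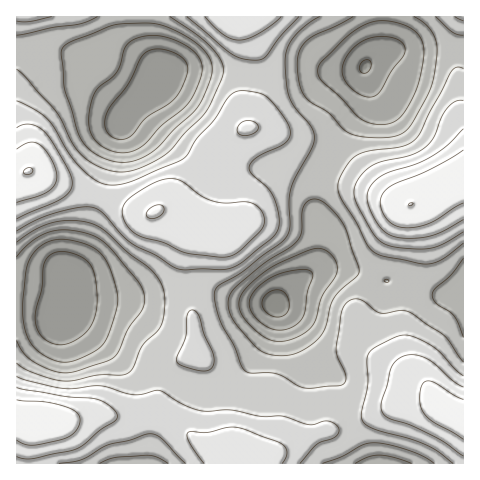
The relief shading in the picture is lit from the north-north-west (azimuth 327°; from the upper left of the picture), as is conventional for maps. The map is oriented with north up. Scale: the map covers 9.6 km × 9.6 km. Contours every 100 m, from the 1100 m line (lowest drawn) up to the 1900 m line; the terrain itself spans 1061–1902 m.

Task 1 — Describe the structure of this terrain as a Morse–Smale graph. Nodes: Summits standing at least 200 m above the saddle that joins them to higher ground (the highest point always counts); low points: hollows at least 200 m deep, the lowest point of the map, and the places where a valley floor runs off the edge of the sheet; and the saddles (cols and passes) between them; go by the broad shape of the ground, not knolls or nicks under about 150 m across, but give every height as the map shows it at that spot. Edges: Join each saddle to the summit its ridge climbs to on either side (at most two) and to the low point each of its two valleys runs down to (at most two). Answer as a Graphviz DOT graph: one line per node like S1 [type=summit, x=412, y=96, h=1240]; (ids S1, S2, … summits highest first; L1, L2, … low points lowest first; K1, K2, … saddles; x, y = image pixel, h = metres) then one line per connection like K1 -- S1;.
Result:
graph terrain {
  S1 [type=summit, x=28, y=171, h=1902];
  S2 [type=summit, x=411, y=204, h=1900];
  S3 [type=summit, x=45, y=420, h=1885];
  S4 [type=summit, x=445, y=410, h=1865];
  L1 [type=low, x=274, y=304, h=1061];
  L2 [type=low, x=364, y=67, h=1092];
  L3 [type=low, x=152, y=85, h=1120];
  L4 [type=low, x=60, y=309, h=1122];
  L5 [type=low, x=381, y=463, h=1337];
  K1 [type=saddle, x=99, y=195, h=1627];
  K2 [type=saddle, x=199, y=162, h=1623];
  K3 [type=saddle, x=353, y=424, h=1585];
  K4 [type=saddle, x=263, y=77, h=1581];
  K5 [type=saddle, x=186, y=286, h=1560];
  K6 [type=saddle, x=322, y=174, h=1456];
  K7 [type=saddle, x=416, y=286, h=1428];
  K1 -- S1;
  K1 -- L3;
  K1 -- L4;
  K2 -- S1;
  K2 -- L1;
  K2 -- L3;
  K3 -- S3;
  K3 -- S4;
  K3 -- L1;
  K3 -- L5;
  K4 -- S1;
  K4 -- L2;
  K4 -- L3;
  K5 -- S1;
  K5 -- S3;
  K5 -- L1;
  K5 -- L4;
  K6 -- S1;
  K6 -- S2;
  K6 -- L1;
  K6 -- L2;
  K7 -- S2;
  K7 -- S4;
  K7 -- L1;
}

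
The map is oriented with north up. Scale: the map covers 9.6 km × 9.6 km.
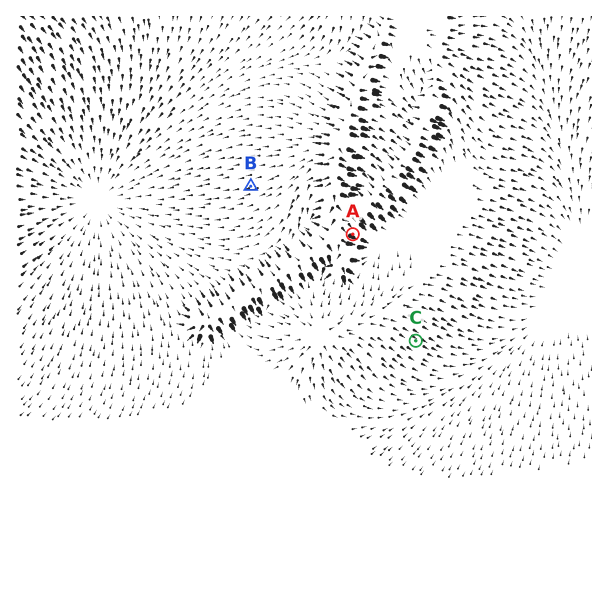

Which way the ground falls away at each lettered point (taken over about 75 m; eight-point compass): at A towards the SE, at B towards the W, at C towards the SE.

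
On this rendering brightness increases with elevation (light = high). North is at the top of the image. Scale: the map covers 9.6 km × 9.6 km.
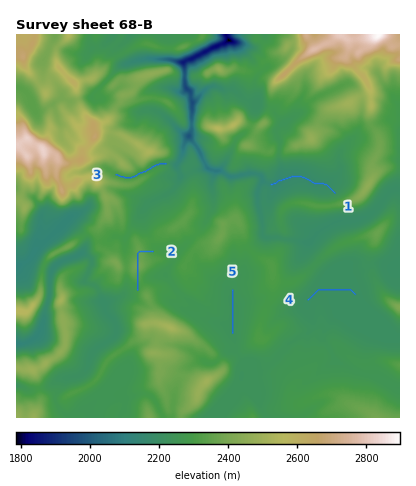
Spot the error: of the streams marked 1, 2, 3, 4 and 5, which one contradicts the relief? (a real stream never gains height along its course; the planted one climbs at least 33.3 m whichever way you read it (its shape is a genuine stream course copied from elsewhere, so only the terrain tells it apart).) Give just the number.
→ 2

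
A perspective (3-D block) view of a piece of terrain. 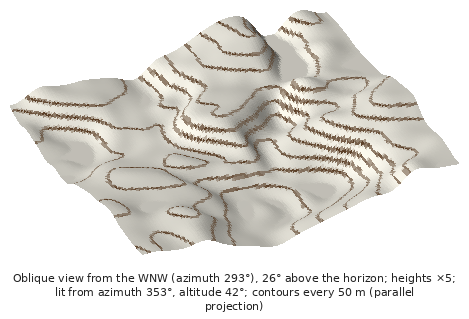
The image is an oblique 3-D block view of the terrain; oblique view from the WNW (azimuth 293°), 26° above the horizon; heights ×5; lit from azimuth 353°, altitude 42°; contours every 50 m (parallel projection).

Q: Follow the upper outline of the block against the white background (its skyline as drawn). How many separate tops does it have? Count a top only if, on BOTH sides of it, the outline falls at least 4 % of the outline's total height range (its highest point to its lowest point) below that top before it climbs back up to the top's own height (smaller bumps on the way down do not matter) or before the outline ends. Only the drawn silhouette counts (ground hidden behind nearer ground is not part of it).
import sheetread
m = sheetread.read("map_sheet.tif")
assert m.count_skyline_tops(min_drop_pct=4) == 2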